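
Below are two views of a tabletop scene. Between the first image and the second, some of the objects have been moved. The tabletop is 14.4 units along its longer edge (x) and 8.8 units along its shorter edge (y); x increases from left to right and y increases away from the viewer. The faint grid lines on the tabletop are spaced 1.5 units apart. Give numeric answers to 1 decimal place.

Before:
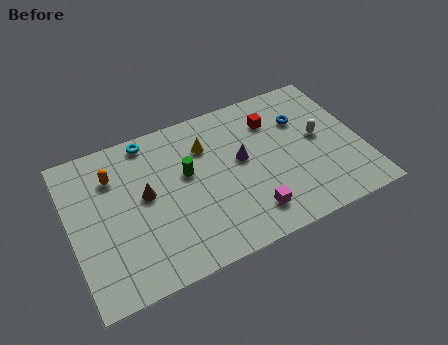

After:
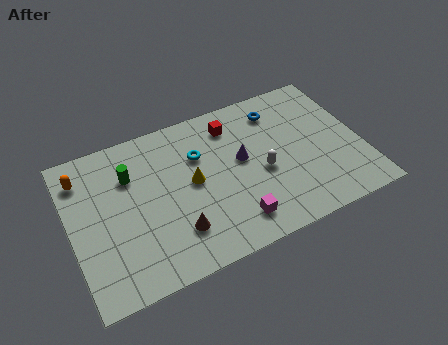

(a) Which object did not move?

the purple cone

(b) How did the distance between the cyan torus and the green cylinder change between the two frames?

+0.3

They were about 3.1 units apart before and 3.4 after — 0.3 units further apart.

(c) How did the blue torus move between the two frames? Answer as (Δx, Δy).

(-1.1, 1.0)

The blue torus was at about (11.7, 6.1) and moved to about (10.6, 7.1).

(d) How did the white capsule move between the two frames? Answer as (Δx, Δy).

(-3.0, -0.9)

The white capsule started near (12.4, 4.7) and ended near (9.4, 3.8).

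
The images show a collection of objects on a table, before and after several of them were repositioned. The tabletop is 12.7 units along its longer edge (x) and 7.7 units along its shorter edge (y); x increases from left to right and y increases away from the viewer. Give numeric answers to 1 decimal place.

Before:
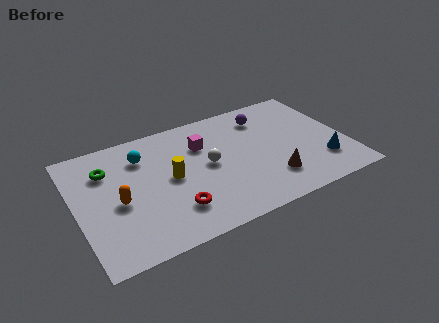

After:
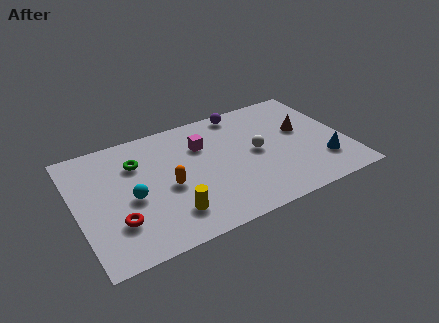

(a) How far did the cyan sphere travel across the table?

2.5

The cyan sphere moved from about (3.3, 5.8) to (2.5, 3.4), a distance of √(0.8² + 2.4²) ≈ 2.5.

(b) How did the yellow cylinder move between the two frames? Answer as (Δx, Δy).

(-0.3, -2.2)

The yellow cylinder started near (4.4, 3.9) and ended near (4.1, 1.7).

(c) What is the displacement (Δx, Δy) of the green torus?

(1.4, -0.1)

From the two frames, the green torus sits at roughly (1.6, 5.6) before and (3.0, 5.5) after.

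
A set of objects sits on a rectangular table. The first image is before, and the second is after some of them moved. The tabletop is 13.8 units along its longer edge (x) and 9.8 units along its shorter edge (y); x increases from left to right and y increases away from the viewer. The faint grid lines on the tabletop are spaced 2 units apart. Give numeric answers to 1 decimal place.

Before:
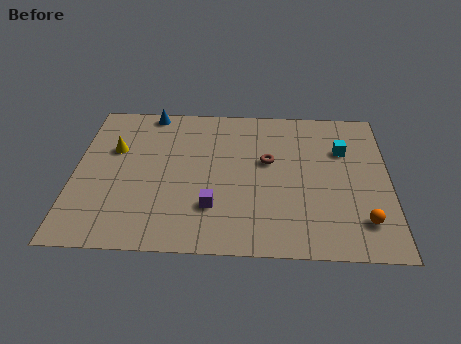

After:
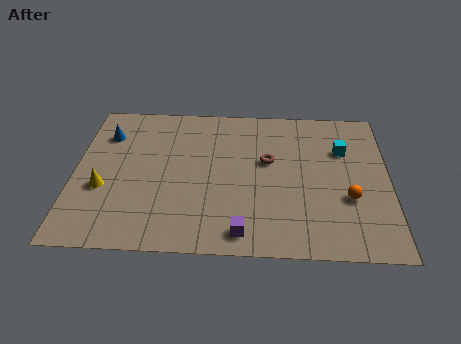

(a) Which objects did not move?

the brown torus and the cyan cube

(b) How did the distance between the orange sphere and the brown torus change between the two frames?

-1.3

The distance was about 5.5 in the first image and 4.2 in the second, so they moved 1.3 units closer together.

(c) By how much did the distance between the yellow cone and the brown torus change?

+0.7

The distance was about 6.8 in the first image and 7.5 in the second, so they moved 0.7 units further apart.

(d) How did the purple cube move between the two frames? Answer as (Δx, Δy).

(1.3, -1.5)

The purple cube was at about (6.1, 2.7) and moved to about (7.4, 1.2).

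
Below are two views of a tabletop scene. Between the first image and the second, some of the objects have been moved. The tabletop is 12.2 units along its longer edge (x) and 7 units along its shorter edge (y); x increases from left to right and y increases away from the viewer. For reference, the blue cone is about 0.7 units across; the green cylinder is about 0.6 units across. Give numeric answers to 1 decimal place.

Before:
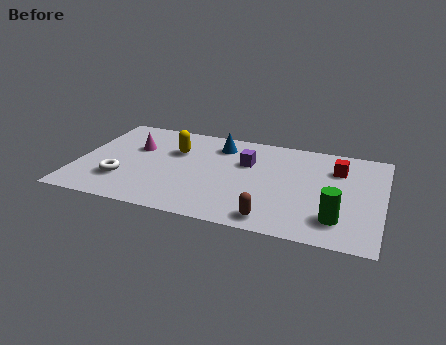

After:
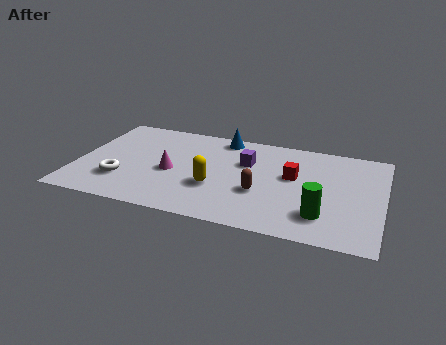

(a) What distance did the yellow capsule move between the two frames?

2.8

The yellow capsule was near (3.8, 4.7) before and (5.6, 2.5) after, so it travelled √(1.8² + 2.2²) ≈ 2.8 units.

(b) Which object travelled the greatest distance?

the yellow capsule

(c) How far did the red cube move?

2.0

The red cube was near (10.3, 5.1) before and (8.6, 4.1) after, so it travelled √(1.7² + 1.0²) ≈ 2.0 units.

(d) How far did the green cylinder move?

0.6

The green cylinder moved from about (10.5, 1.6) to (9.9, 1.7), a distance of √(0.6² + 0.1²) ≈ 0.6.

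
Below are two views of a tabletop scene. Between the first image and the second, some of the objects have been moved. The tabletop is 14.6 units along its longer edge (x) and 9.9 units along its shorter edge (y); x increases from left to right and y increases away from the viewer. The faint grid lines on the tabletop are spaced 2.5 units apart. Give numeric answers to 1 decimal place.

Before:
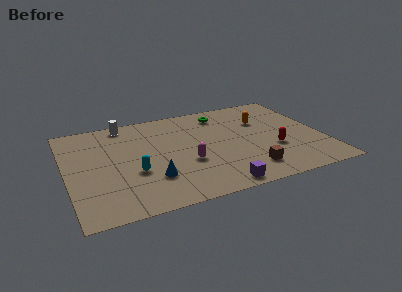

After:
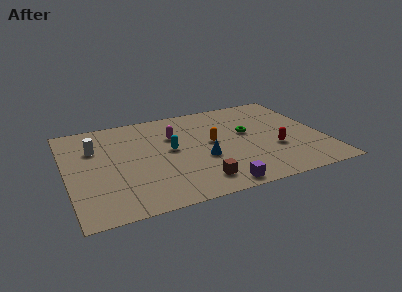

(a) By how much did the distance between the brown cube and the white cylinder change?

-2.1

The distance was about 9.5 in the first image and 7.4 in the second, so they moved 2.1 units closer together.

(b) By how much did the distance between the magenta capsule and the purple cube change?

+3.0

They were about 3.1 units apart before and 6.1 after — 3.0 units further apart.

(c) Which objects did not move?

the purple cube and the red capsule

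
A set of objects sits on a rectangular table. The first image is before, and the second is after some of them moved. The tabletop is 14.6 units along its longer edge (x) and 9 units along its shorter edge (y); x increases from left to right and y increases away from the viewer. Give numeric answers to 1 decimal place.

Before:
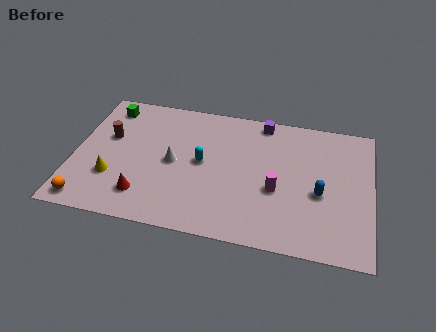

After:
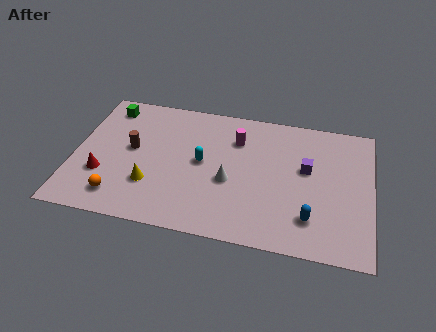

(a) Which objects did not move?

the green cube and the cyan capsule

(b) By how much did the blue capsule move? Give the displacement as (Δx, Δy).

(-0.4, -1.7)

The blue capsule started near (12.1, 3.8) and ended near (11.7, 2.1).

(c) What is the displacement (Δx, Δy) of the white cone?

(2.8, -0.7)

From the two frames, the white cone sits at roughly (4.9, 4.4) before and (7.7, 3.7) after.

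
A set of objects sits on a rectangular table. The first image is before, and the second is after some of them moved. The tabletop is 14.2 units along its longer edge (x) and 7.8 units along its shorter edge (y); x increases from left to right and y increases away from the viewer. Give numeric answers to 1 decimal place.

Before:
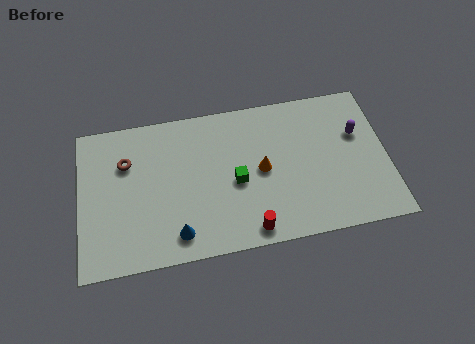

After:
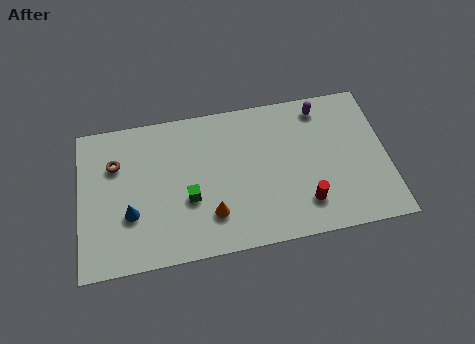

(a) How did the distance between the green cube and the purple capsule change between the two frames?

+1.4

The distance was about 5.9 in the first image and 7.3 in the second, so they moved 1.4 units further apart.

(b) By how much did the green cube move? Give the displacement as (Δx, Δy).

(-2.2, -0.5)

The green cube was at about (7.2, 3.5) and moved to about (5.0, 3.0).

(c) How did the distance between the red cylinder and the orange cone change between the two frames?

+1.2

They were about 3.1 units apart before and 4.3 after — 1.2 units further apart.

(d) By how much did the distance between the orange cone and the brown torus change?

-0.9

The distance was about 6.4 in the first image and 5.5 in the second, so they moved 0.9 units closer together.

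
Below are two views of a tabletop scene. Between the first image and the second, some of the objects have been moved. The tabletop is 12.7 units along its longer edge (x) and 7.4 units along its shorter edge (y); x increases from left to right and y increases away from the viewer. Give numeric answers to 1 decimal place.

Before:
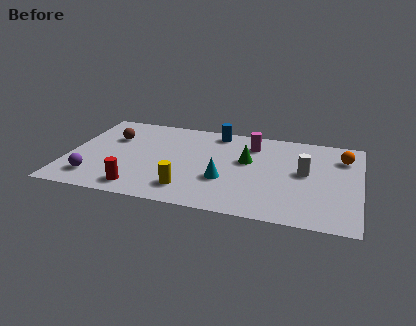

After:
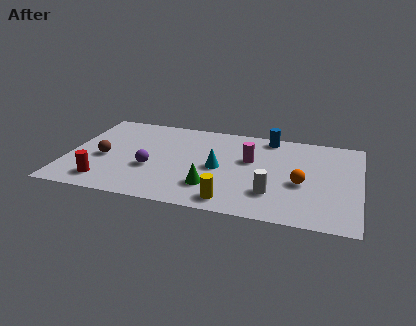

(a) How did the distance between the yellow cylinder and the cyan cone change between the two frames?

+0.7

The distance was about 1.9 in the first image and 2.6 in the second, so they moved 0.7 units further apart.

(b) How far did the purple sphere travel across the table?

2.7

The purple sphere was near (1.3, 1.5) before and (3.7, 2.8) after, so it travelled √(2.4² + 1.3²) ≈ 2.7 units.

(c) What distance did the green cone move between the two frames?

2.9

From (7.8, 4.4) to (6.4, 1.9), the green cone covered √(1.4² + 2.5²) ≈ 2.9 units.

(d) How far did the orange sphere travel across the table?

3.0

The orange sphere moved from about (11.9, 5.6) to (10.2, 3.1), a distance of √(1.7² + 2.5²) ≈ 3.0.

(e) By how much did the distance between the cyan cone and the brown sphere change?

-0.6

The distance was about 5.6 in the first image and 5.0 in the second, so they moved 0.6 units closer together.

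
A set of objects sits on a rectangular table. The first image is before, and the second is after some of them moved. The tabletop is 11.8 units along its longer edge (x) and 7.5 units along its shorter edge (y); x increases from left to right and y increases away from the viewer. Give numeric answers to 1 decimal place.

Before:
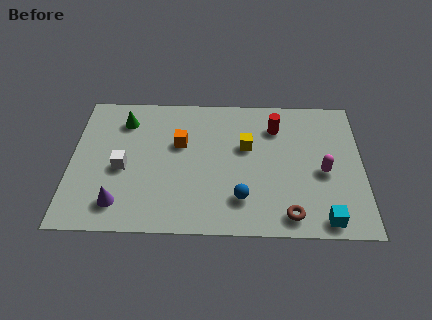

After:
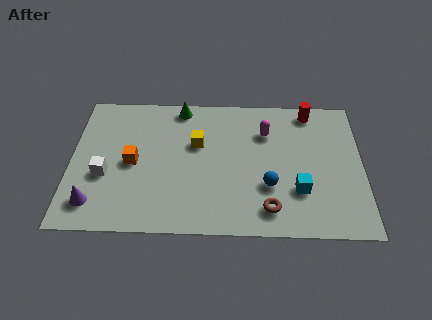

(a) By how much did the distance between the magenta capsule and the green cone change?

-4.8

Before: roughly 8.5 units apart; after: 3.7. That's 4.8 units closer together.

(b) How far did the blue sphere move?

1.3

From (6.9, 1.8) to (8.0, 2.5), the blue sphere covered √(1.1² + 0.7²) ≈ 1.3 units.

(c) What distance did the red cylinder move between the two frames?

1.7

From (8.3, 5.7) to (9.7, 6.6), the red cylinder covered √(1.4² + 0.9²) ≈ 1.7 units.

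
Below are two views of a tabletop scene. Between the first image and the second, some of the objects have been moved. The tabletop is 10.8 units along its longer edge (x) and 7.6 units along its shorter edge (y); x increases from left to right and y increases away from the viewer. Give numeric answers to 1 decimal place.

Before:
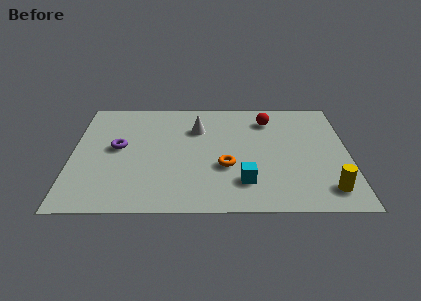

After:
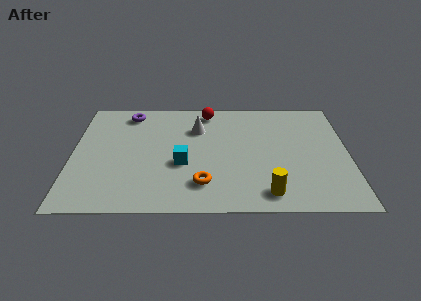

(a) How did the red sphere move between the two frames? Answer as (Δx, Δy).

(-2.4, 0.6)

From the two frames, the red sphere sits at roughly (7.7, 6.0) before and (5.3, 6.6) after.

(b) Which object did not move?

the white cone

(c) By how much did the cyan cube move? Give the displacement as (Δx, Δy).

(-2.4, 1.2)

The cyan cube was at about (6.7, 1.8) and moved to about (4.3, 3.0).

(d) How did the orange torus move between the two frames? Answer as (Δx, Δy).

(-0.9, -1.1)

The orange torus was at about (6.0, 2.8) and moved to about (5.1, 1.7).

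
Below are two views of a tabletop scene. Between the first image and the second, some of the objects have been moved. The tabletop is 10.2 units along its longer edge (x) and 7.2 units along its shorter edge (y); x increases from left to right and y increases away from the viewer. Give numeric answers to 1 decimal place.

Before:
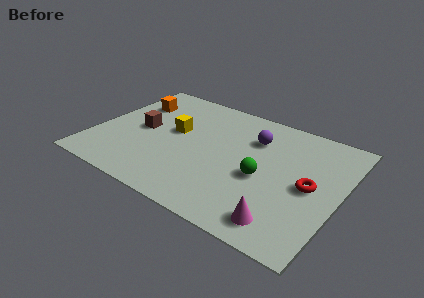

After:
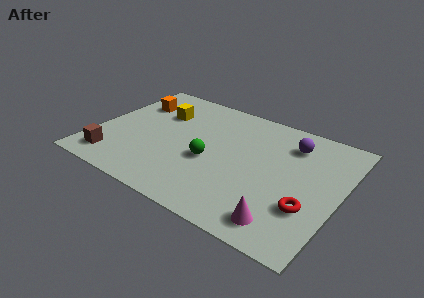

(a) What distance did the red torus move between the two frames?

1.2

From (9.0, 3.5) to (9.1, 2.3), the red torus covered √(0.1² + 1.2²) ≈ 1.2 units.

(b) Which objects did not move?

the orange cube and the magenta cone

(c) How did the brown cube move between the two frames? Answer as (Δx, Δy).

(-0.8, -2.4)

The brown cube was at about (1.9, 3.6) and moved to about (1.1, 1.2).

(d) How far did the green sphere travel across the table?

2.2

The green sphere was near (7.1, 3.1) before and (4.9, 3.0) after, so it travelled √(2.2² + 0.1²) ≈ 2.2 units.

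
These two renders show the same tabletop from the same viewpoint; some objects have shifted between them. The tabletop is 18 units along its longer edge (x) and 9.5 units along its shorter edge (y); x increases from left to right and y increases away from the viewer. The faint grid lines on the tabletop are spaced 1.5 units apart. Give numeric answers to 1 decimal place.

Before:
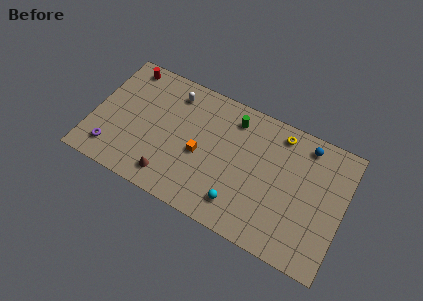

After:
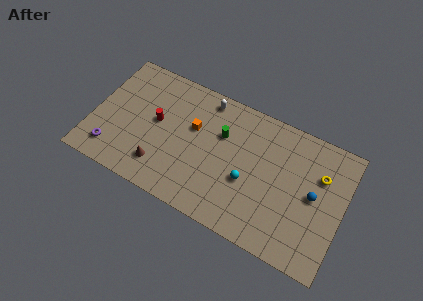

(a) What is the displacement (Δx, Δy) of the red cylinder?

(2.7, -3.2)

From the two frames, the red cylinder sits at roughly (1.8, 8.4) before and (4.5, 5.2) after.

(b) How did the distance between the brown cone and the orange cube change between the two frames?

+1.0

They were about 3.2 units apart before and 4.2 after — 1.0 units further apart.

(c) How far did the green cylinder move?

1.7

The green cylinder was near (9.8, 7.8) before and (9.1, 6.3) after, so it travelled √(0.7² + 1.5²) ≈ 1.7 units.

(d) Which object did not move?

the purple torus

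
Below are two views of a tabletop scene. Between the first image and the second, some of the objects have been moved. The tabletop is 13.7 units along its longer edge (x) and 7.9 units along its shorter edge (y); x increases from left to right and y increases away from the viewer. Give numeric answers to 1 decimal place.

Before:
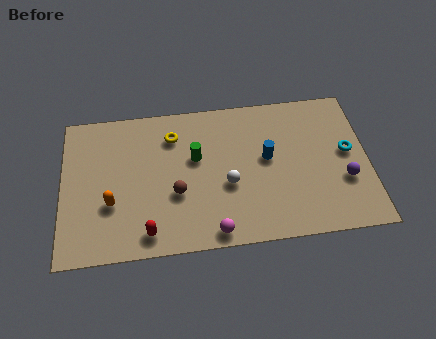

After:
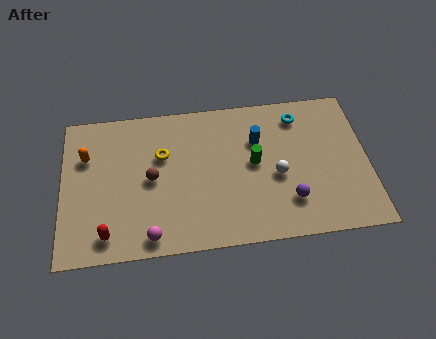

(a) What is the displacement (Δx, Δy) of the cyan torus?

(-2.1, 2.2)

The cyan torus was at about (12.8, 4.3) and moved to about (10.7, 6.5).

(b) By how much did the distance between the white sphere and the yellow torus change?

+1.6

Before: roughly 3.8 units apart; after: 5.4. That's 1.6 units further apart.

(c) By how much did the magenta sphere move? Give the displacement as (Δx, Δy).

(-2.8, 0.1)

The magenta sphere was at about (6.7, 0.8) and moved to about (3.9, 0.9).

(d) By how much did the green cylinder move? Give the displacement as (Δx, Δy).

(2.6, -0.6)

The green cylinder started near (6.0, 4.8) and ended near (8.6, 4.2).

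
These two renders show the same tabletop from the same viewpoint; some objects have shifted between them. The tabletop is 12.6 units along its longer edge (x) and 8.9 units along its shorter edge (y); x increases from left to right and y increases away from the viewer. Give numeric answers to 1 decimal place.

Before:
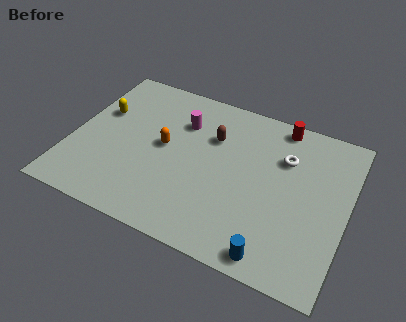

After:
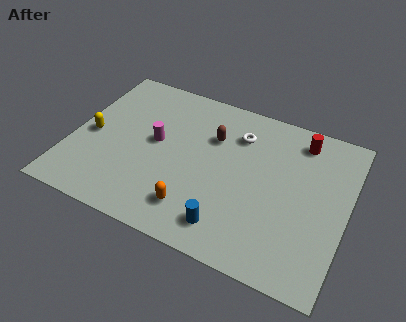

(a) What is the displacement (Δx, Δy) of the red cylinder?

(1.0, -0.5)

The red cylinder was at about (9.2, 8.0) and moved to about (10.2, 7.5).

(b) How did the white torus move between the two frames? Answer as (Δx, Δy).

(-2.2, 0.5)

The white torus was at about (9.6, 6.2) and moved to about (7.4, 6.7).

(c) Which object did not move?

the brown capsule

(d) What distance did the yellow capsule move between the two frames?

1.5

The yellow capsule moved from about (1.1, 5.6) to (0.9, 4.1), a distance of √(0.2² + 1.5²) ≈ 1.5.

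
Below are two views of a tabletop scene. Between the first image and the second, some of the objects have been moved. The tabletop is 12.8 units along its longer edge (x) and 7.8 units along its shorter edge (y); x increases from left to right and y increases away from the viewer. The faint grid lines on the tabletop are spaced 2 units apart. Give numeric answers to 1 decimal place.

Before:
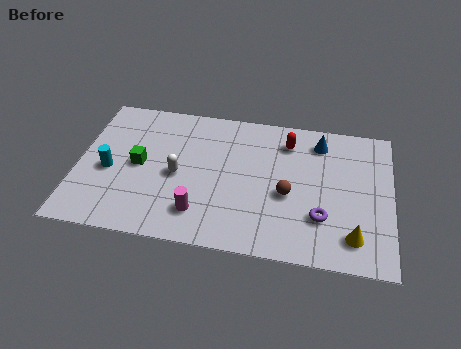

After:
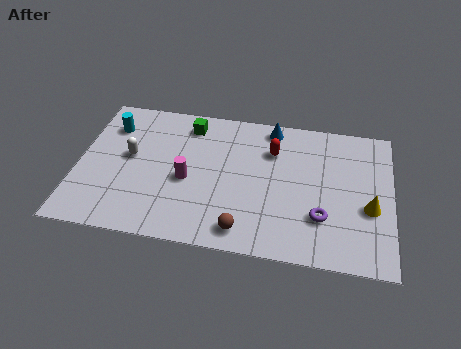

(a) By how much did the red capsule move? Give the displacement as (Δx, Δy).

(-0.6, -0.6)

The red capsule was at about (8.5, 6.2) and moved to about (7.9, 5.6).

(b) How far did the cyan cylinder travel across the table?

2.5

The cyan cylinder moved from about (1.3, 3.4) to (1.2, 5.9), a distance of √(0.1² + 2.5²) ≈ 2.5.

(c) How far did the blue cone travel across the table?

2.1

The blue cone was near (9.8, 6.4) before and (7.8, 6.9) after, so it travelled √(2.0² + 0.5²) ≈ 2.1 units.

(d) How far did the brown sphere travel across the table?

2.8

The brown sphere was near (8.6, 3.3) before and (6.9, 1.1) after, so it travelled √(1.7² + 2.2²) ≈ 2.8 units.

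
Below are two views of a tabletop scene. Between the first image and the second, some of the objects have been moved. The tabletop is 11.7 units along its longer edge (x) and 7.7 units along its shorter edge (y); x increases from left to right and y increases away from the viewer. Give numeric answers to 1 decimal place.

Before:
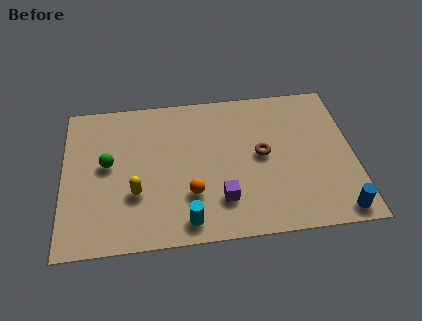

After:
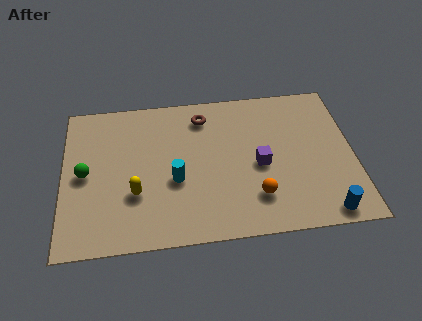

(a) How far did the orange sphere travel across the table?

2.6

The orange sphere was near (5.1, 2.3) before and (7.7, 1.9) after, so it travelled √(2.6² + 0.4²) ≈ 2.6 units.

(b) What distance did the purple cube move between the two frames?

2.3

The purple cube was near (6.3, 1.9) before and (7.9, 3.5) after, so it travelled √(1.6² + 1.6²) ≈ 2.3 units.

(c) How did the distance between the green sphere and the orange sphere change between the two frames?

+3.3

The distance was about 3.8 in the first image and 7.1 in the second, so they moved 3.3 units further apart.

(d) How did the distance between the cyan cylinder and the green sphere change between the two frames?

-0.8

The distance was about 4.5 in the first image and 3.7 in the second, so they moved 0.8 units closer together.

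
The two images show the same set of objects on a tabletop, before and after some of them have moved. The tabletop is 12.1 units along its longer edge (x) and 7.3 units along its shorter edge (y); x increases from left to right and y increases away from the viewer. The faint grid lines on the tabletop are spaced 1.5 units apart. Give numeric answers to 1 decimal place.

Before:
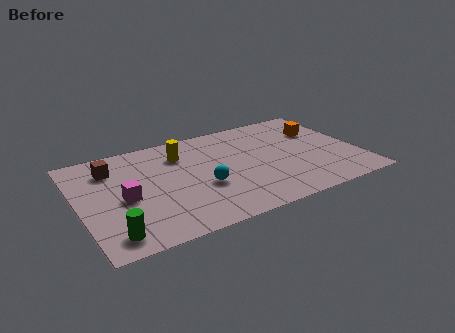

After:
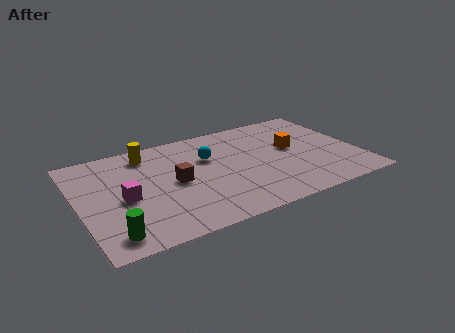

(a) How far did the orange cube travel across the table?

1.7

The orange cube was near (10.7, 5.0) before and (9.3, 4.1) after, so it travelled √(1.4² + 0.9²) ≈ 1.7 units.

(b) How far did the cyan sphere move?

2.1

From (5.2, 2.8) to (5.7, 4.8), the cyan sphere covered √(0.5² + 2.0²) ≈ 2.1 units.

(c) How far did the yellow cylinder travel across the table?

1.5

The yellow cylinder moved from about (4.6, 5.5) to (3.2, 6.1), a distance of √(1.4² + 0.6²) ≈ 1.5.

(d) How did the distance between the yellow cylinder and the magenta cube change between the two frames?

-0.4

The distance was about 3.5 in the first image and 3.1 in the second, so they moved 0.4 units closer together.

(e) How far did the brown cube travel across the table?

3.2

The brown cube was near (1.6, 5.6) before and (4.1, 3.6) after, so it travelled √(2.5² + 2.0²) ≈ 3.2 units.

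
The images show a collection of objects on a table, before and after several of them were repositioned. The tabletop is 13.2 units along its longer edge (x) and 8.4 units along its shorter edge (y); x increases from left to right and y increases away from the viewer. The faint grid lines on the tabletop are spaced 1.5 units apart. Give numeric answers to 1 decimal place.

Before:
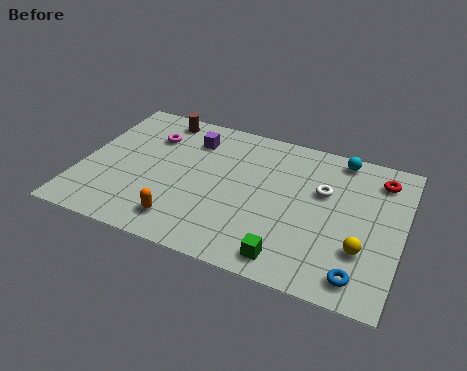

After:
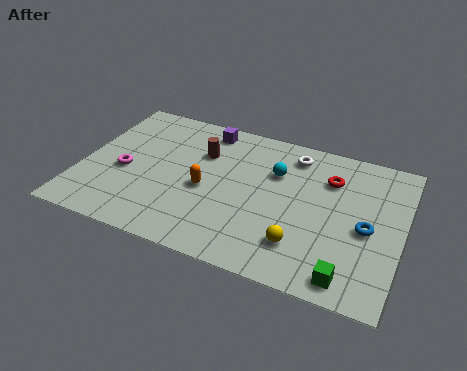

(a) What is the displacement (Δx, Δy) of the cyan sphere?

(-2.5, -1.8)

The cyan sphere started near (10.4, 7.5) and ended near (7.9, 5.7).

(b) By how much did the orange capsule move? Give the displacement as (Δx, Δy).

(0.7, 2.2)

The orange capsule started near (4.5, 1.5) and ended near (5.2, 3.7).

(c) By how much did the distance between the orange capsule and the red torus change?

-3.8

Before: roughly 9.3 units apart; after: 5.5. That's 3.8 units closer together.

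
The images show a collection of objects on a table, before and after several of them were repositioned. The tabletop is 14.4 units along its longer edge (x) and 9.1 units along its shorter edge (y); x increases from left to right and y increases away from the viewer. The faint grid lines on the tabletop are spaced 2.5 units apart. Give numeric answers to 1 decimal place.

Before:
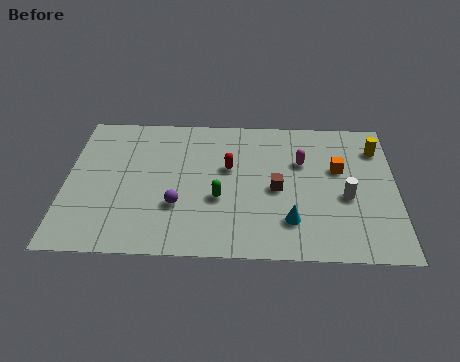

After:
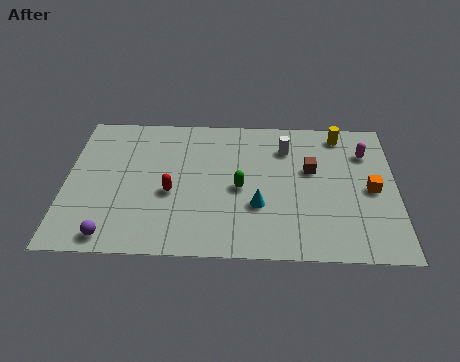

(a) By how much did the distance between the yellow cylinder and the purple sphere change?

+2.5

Before: roughly 9.6 units apart; after: 12.1. That's 2.5 units further apart.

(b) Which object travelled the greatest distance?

the white cylinder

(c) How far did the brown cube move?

2.0

The brown cube was near (9.2, 4.2) before and (10.7, 5.5) after, so it travelled √(1.5² + 1.3²) ≈ 2.0 units.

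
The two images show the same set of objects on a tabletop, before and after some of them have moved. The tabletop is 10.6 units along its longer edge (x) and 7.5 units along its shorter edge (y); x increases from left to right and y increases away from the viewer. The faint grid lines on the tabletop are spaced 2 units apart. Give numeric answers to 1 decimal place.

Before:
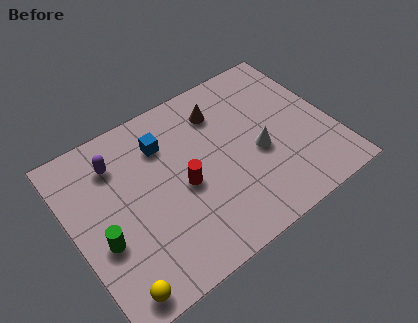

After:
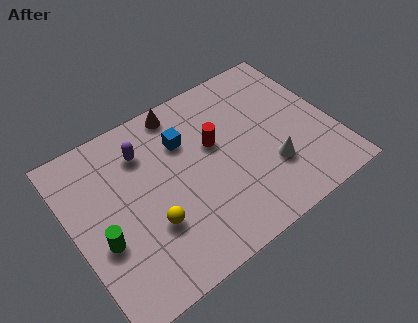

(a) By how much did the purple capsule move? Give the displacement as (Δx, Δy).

(1.1, -0.1)

From the two frames, the purple capsule sits at roughly (2.1, 5.8) before and (3.2, 5.7) after.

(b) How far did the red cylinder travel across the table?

1.9

The red cylinder moved from about (4.4, 3.4) to (5.9, 4.5), a distance of √(1.5² + 1.1²) ≈ 1.9.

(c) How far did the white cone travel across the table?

0.9

The white cone moved from about (7.5, 3.2) to (7.8, 2.3), a distance of √(0.3² + 0.9²) ≈ 0.9.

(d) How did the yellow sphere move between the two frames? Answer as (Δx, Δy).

(1.8, 1.7)

The yellow sphere started near (1.1, 0.8) and ended near (2.9, 2.5).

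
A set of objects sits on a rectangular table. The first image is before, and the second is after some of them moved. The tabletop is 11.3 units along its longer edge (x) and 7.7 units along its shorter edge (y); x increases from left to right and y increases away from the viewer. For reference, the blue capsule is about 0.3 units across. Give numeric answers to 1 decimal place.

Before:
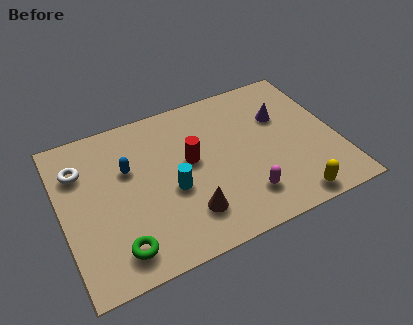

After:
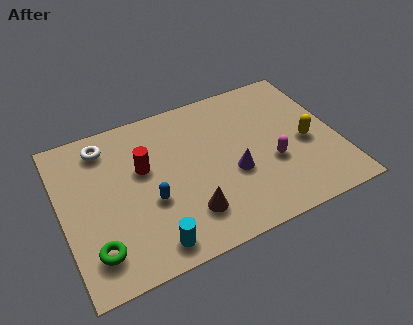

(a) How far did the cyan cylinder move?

2.5

The cyan cylinder was near (4.4, 3.2) before and (3.3, 1.0) after, so it travelled √(1.1² + 2.2²) ≈ 2.5 units.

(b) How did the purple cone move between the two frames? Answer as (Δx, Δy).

(-2.3, -2.1)

From the two frames, the purple cone sits at roughly (9.2, 5.1) before and (6.9, 3.0) after.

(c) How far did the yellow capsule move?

2.8

From (9.0, 0.8) to (10.0, 3.4), the yellow capsule covered √(1.0² + 2.6²) ≈ 2.8 units.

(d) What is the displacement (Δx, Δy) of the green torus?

(-0.9, 0.3)

The green torus started near (2.0, 1.3) and ended near (1.1, 1.6).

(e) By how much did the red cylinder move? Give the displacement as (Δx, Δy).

(-1.9, 0.4)

From the two frames, the red cylinder sits at roughly (5.3, 4.3) before and (3.4, 4.7) after.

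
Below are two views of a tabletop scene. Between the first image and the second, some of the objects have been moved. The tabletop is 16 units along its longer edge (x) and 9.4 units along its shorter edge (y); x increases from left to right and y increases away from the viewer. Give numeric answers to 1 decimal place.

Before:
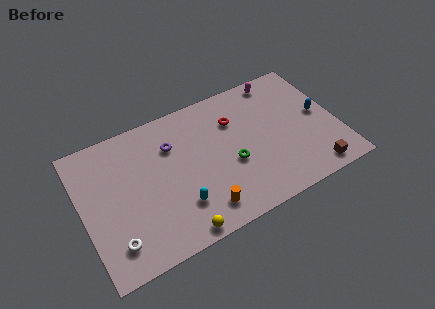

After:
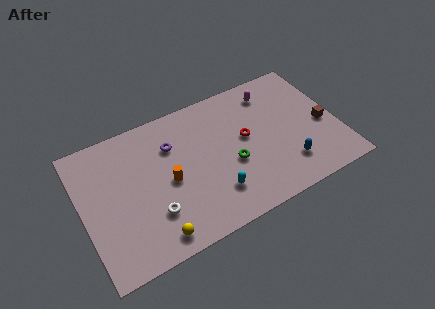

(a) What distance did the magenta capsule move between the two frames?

0.9

The magenta capsule moved from about (12.9, 8.4) to (12.3, 7.7), a distance of √(0.6² + 0.7²) ≈ 0.9.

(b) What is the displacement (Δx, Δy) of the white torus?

(2.5, 0.8)

From the two frames, the white torus sits at roughly (1.6, 1.9) before and (4.1, 2.7) after.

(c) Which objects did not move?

the green torus and the purple torus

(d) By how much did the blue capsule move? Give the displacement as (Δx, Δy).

(-2.5, -2.7)

From the two frames, the blue capsule sits at roughly (15.0, 4.9) before and (12.5, 2.2) after.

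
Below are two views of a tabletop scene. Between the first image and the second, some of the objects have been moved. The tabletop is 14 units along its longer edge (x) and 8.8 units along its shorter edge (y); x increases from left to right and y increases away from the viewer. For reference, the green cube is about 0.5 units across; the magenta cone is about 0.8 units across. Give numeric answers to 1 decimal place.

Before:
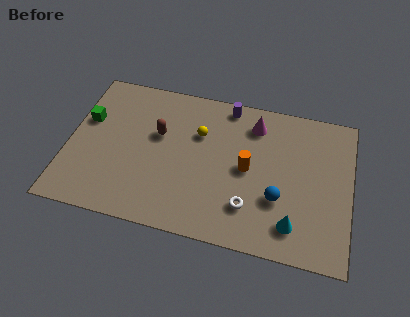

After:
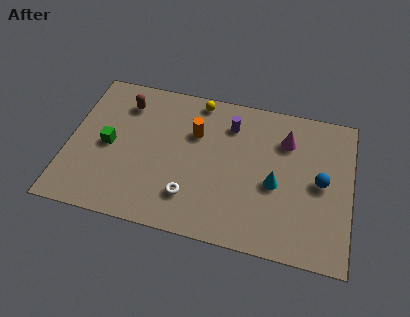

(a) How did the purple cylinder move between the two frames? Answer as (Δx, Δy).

(0.2, -1.1)

The purple cylinder started near (7.7, 7.9) and ended near (7.9, 6.8).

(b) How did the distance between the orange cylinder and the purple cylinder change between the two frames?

-1.8

Before: roughly 3.7 units apart; after: 1.9. That's 1.8 units closer together.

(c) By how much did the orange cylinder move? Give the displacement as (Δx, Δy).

(-2.7, 1.5)

From the two frames, the orange cylinder sits at roughly (8.9, 4.4) before and (6.2, 5.9) after.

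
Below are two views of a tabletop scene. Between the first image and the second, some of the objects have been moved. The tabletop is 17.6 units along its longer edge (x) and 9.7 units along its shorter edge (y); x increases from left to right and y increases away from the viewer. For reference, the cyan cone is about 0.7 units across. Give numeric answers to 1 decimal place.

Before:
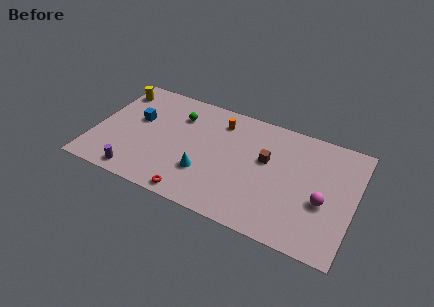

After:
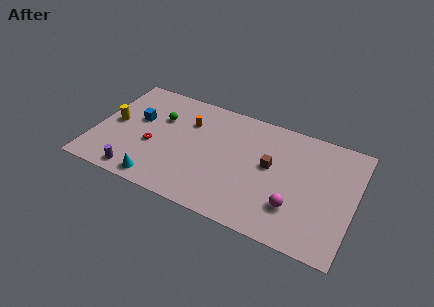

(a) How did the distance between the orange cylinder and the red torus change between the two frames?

-3.3

They were about 7.0 units apart before and 3.7 after — 3.3 units closer together.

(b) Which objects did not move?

the purple cylinder and the blue cube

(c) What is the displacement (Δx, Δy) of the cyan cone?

(-2.9, -1.9)

The cyan cone started near (7.7, 3.0) and ended near (4.8, 1.1).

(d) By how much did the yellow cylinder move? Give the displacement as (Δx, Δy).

(0.3, -3.0)

The yellow cylinder was at about (0.9, 7.9) and moved to about (1.2, 4.9).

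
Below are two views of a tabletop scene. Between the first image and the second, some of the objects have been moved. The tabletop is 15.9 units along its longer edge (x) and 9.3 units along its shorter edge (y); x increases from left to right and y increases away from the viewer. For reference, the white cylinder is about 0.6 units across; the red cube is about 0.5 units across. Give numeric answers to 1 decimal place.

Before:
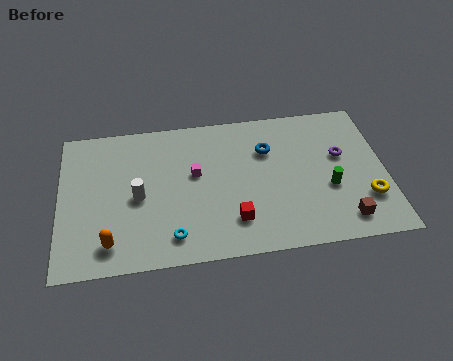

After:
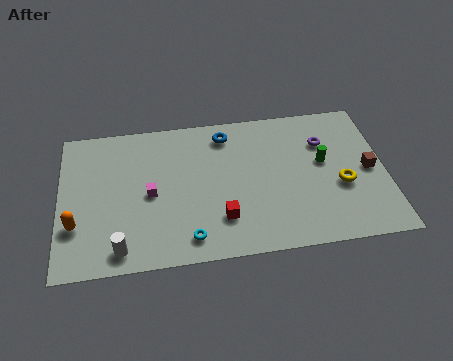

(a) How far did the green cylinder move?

1.7

The green cylinder moved from about (13.1, 3.6) to (12.9, 5.3), a distance of √(0.2² + 1.7²) ≈ 1.7.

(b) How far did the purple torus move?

1.3

The purple torus was near (13.8, 5.6) before and (13.0, 6.6) after, so it travelled √(0.8² + 1.0²) ≈ 1.3 units.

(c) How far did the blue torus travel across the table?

2.4

The blue torus was near (10.2, 6.5) before and (8.2, 7.8) after, so it travelled √(2.0² + 1.3²) ≈ 2.4 units.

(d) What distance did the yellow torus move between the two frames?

1.6

The yellow torus moved from about (14.9, 2.7) to (13.7, 3.7), a distance of √(1.2² + 1.0²) ≈ 1.6.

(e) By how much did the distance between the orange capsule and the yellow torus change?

+0.4

Before: roughly 12.5 units apart; after: 12.9. That's 0.4 units further apart.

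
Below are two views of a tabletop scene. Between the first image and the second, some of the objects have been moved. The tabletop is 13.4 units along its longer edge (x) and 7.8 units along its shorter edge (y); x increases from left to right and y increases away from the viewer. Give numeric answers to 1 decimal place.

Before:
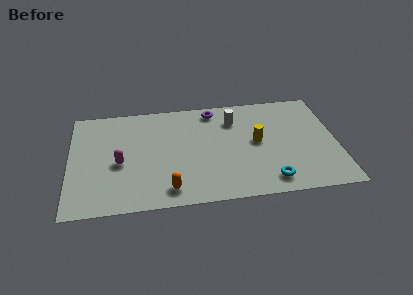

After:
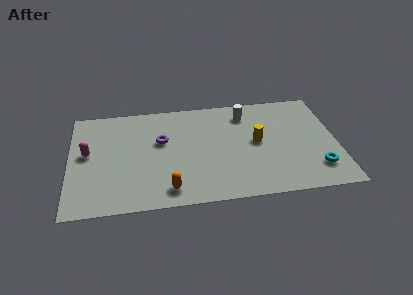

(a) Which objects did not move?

the yellow cylinder and the orange capsule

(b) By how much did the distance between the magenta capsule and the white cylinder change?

+1.9

The distance was about 6.3 in the first image and 8.2 in the second, so they moved 1.9 units further apart.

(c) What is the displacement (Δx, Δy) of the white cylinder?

(0.6, 0.4)

The white cylinder was at about (8.3, 5.9) and moved to about (8.9, 6.3).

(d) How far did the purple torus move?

3.4

From (7.3, 6.8) to (4.6, 4.8), the purple torus covered √(2.7² + 2.0²) ≈ 3.4 units.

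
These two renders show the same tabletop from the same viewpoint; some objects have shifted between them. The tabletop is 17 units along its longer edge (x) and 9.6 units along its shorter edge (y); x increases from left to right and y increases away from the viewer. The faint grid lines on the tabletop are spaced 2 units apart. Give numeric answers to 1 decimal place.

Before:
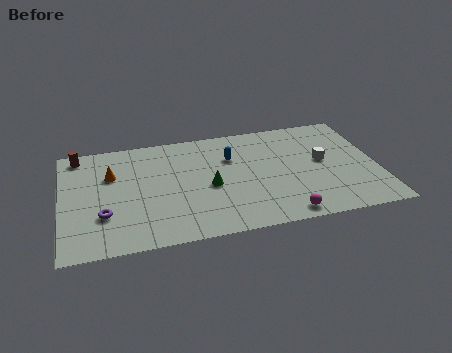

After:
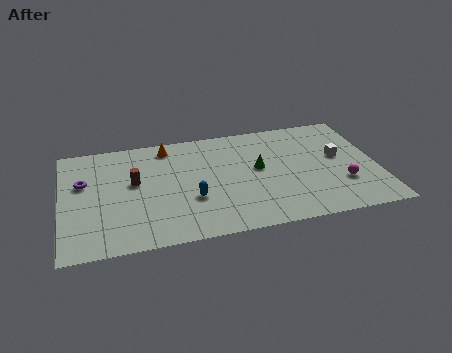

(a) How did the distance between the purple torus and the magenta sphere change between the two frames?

+4.4

The distance was about 9.7 in the first image and 14.1 in the second, so they moved 4.4 units further apart.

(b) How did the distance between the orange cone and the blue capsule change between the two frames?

-1.5

They were about 6.5 units apart before and 5.0 after — 1.5 units closer together.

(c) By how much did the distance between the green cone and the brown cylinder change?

-1.4

Before: roughly 8.1 units apart; after: 6.7. That's 1.4 units closer together.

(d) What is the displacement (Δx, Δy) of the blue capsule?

(-2.3, -3.2)

The blue capsule started near (9.2, 6.6) and ended near (6.9, 3.4).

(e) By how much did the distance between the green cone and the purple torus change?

+3.6

Before: roughly 5.8 units apart; after: 9.4. That's 3.6 units further apart.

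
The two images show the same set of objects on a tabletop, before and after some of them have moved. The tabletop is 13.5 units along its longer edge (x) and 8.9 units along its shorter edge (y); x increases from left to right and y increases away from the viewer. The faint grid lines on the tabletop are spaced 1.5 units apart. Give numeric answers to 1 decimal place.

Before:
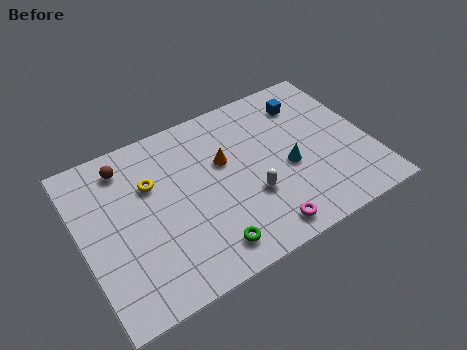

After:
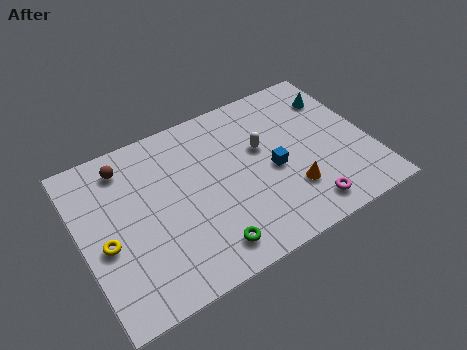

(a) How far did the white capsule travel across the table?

2.5

From (7.7, 3.1) to (8.6, 5.4), the white capsule covered √(0.9² + 2.3²) ≈ 2.5 units.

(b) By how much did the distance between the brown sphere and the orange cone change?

+3.8

They were about 4.8 units apart before and 8.6 after — 3.8 units further apart.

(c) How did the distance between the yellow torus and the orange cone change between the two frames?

+5.2

The distance was about 3.4 in the first image and 8.6 in the second, so they moved 5.2 units further apart.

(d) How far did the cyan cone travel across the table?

4.0

The cyan cone moved from about (9.6, 3.8) to (12.4, 6.7), a distance of √(2.8² + 2.9²) ≈ 4.0.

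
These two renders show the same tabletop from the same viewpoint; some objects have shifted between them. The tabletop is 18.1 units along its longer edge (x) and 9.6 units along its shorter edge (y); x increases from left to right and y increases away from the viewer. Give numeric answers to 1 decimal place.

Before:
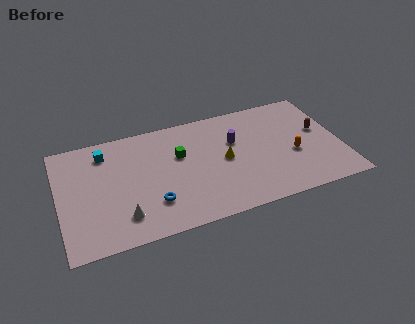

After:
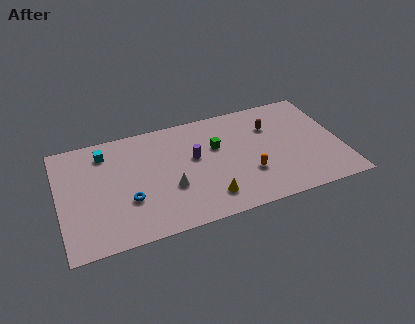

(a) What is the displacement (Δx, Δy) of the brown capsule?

(-3.1, 1.3)

The brown capsule was at about (16.9, 5.5) and moved to about (13.8, 6.8).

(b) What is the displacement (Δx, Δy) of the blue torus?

(-1.5, 0.7)

From the two frames, the blue torus sits at roughly (5.8, 2.6) before and (4.3, 3.3) after.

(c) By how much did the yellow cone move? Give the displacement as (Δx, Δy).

(-1.3, -2.9)

The yellow cone was at about (10.6, 4.8) and moved to about (9.3, 1.9).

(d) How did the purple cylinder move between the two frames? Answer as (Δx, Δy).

(-2.7, -0.6)

From the two frames, the purple cylinder sits at roughly (11.4, 6.2) before and (8.7, 5.6) after.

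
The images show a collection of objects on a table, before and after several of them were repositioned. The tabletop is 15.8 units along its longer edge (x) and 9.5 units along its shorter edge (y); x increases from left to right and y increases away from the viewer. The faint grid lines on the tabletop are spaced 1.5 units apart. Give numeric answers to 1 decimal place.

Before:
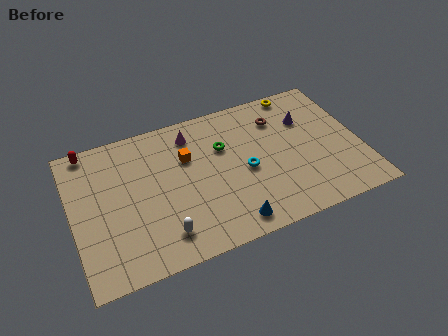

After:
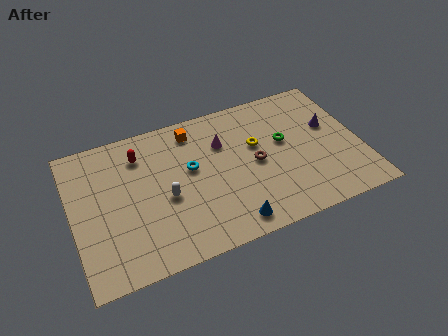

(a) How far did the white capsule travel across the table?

2.3

The white capsule moved from about (4.6, 1.8) to (5.0, 4.1), a distance of √(0.4² + 2.3²) ≈ 2.3.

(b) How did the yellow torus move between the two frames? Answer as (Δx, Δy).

(-2.7, -2.9)

The yellow torus started near (12.9, 8.7) and ended near (10.2, 5.8).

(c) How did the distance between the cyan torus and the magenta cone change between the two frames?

-2.2

Before: roughly 4.4 units apart; after: 2.2. That's 2.2 units closer together.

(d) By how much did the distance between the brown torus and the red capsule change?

-3.8

The distance was about 10.5 in the first image and 6.7 in the second, so they moved 3.8 units closer together.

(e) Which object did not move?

the blue cone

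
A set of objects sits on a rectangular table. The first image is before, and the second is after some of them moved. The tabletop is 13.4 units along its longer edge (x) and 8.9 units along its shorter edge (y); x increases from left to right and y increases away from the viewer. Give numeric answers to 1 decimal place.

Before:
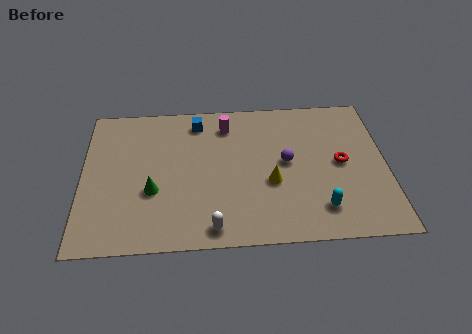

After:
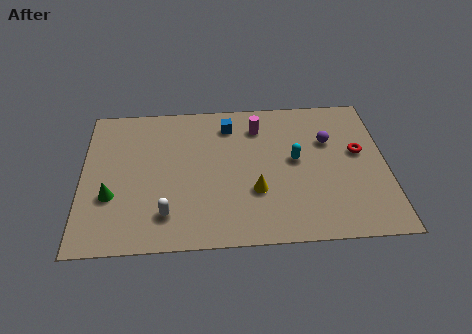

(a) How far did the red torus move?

1.0

The red torus was near (11.4, 4.5) before and (12.2, 5.1) after, so it travelled √(0.8² + 0.6²) ≈ 1.0 units.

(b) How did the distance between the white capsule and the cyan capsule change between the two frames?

+1.6

The distance was about 4.8 in the first image and 6.4 in the second, so they moved 1.6 units further apart.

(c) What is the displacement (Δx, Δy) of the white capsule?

(-2.0, 0.9)

The white capsule started near (5.7, 1.0) and ended near (3.7, 1.9).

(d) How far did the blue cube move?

1.4

The blue cube moved from about (5.1, 7.5) to (6.5, 7.2), a distance of √(1.4² + 0.3²) ≈ 1.4.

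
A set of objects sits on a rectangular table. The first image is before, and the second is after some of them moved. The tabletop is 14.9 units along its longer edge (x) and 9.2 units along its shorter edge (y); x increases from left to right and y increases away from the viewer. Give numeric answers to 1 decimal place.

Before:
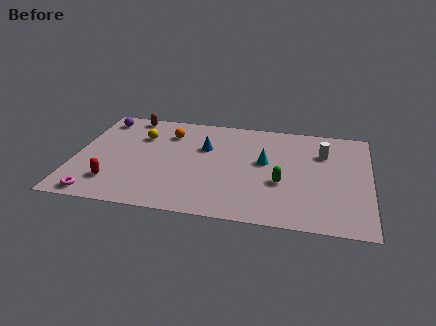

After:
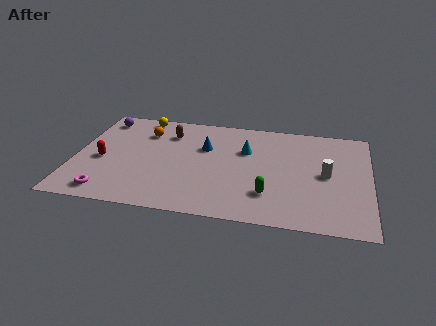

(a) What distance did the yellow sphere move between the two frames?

1.8

The yellow sphere was near (3.2, 6.5) before and (3.1, 8.3) after, so it travelled √(0.1² + 1.8²) ≈ 1.8 units.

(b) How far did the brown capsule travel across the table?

2.5

The brown capsule moved from about (2.5, 8.3) to (4.6, 7.0), a distance of √(2.1² + 1.3²) ≈ 2.5.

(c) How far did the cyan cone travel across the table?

1.3

The cyan cone was near (9.6, 5.2) before and (8.6, 6.1) after, so it travelled √(1.0² + 0.9²) ≈ 1.3 units.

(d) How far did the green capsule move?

1.3

The green capsule was near (10.5, 3.5) before and (9.9, 2.4) after, so it travelled √(0.6² + 1.1²) ≈ 1.3 units.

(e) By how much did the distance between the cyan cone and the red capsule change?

-0.6

Before: roughly 8.1 units apart; after: 7.5. That's 0.6 units closer together.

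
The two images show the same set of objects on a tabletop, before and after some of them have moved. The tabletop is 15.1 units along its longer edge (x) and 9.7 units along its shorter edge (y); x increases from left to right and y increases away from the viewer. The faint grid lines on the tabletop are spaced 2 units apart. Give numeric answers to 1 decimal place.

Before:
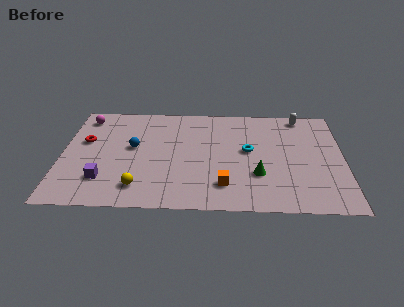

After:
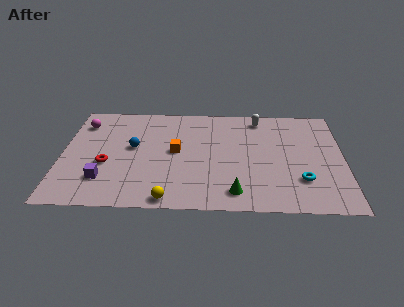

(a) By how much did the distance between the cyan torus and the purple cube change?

+2.3

The distance was about 8.2 in the first image and 10.5 in the second, so they moved 2.3 units further apart.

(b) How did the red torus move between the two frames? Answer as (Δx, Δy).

(1.2, -2.1)

From the two frames, the red torus sits at roughly (1.2, 5.9) before and (2.4, 3.8) after.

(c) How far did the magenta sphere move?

0.6

The magenta sphere was near (1.1, 8.2) before and (1.0, 7.6) after, so it travelled √(0.1² + 0.6²) ≈ 0.6 units.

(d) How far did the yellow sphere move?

1.9

The yellow sphere moved from about (4.2, 1.8) to (5.8, 0.8), a distance of √(1.6² + 1.0²) ≈ 1.9.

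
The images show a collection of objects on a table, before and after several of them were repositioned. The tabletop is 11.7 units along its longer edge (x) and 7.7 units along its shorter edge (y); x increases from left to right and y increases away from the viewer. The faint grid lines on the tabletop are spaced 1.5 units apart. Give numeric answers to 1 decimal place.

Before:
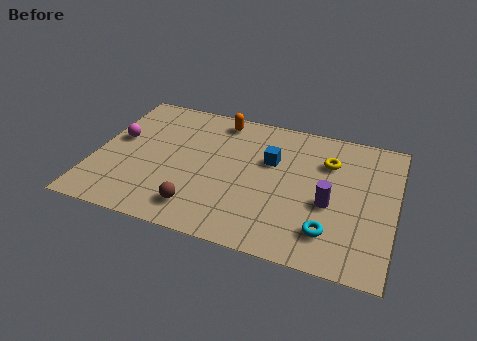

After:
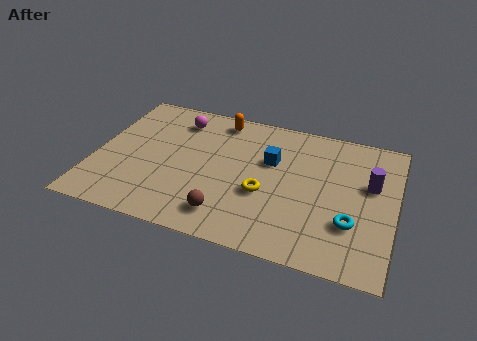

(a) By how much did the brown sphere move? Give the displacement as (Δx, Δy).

(1.1, 0.0)

From the two frames, the brown sphere sits at roughly (4.3, 1.4) before and (5.4, 1.4) after.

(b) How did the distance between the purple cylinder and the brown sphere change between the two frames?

+1.0

Before: roughly 5.2 units apart; after: 6.2. That's 1.0 units further apart.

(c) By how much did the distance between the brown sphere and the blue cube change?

-0.5

The distance was about 4.3 in the first image and 3.8 in the second, so they moved 0.5 units closer together.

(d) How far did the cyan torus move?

1.1

The cyan torus moved from about (9.3, 1.7) to (10.1, 2.4), a distance of √(0.8² + 0.7²) ≈ 1.1.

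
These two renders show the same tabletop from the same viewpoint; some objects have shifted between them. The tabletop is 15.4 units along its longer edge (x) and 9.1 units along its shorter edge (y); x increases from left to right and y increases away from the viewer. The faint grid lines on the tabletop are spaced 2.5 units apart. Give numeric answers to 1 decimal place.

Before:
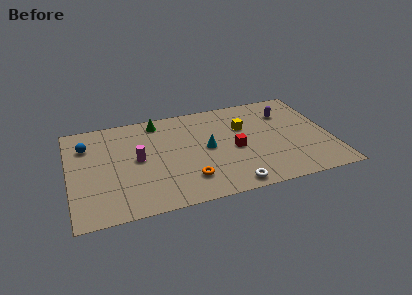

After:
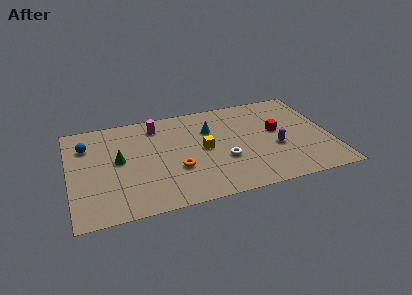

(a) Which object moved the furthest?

the green cone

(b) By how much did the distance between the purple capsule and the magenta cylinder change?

-1.4

They were about 9.2 units apart before and 7.8 after — 1.4 units closer together.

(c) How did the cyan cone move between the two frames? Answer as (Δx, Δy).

(0.3, 1.7)

From the two frames, the cyan cone sits at roughly (8.1, 4.6) before and (8.4, 6.3) after.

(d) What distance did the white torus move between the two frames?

2.4

The white torus was near (9.2, 0.9) before and (9.0, 3.3) after, so it travelled √(0.2² + 2.4²) ≈ 2.4 units.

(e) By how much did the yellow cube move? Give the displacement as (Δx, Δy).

(-2.5, -1.4)

The yellow cube was at about (10.4, 6.0) and moved to about (7.9, 4.6).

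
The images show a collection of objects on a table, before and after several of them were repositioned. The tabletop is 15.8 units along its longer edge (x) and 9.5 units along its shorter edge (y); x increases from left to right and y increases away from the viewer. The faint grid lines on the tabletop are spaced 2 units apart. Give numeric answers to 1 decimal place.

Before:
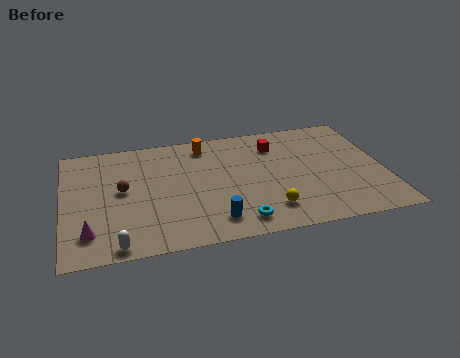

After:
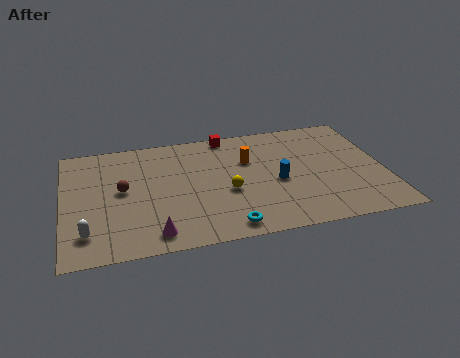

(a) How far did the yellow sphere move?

2.7

From (9.9, 2.0) to (8.0, 3.9), the yellow sphere covered √(1.9² + 1.9²) ≈ 2.7 units.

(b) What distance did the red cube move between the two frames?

2.7

From (10.6, 7.3) to (8.3, 8.7), the red cube covered √(2.3² + 1.4²) ≈ 2.7 units.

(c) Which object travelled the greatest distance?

the blue cylinder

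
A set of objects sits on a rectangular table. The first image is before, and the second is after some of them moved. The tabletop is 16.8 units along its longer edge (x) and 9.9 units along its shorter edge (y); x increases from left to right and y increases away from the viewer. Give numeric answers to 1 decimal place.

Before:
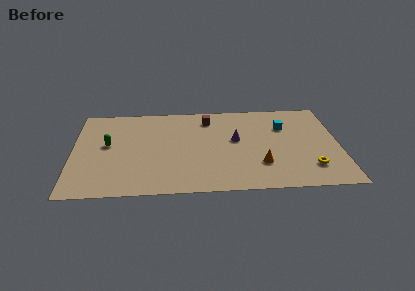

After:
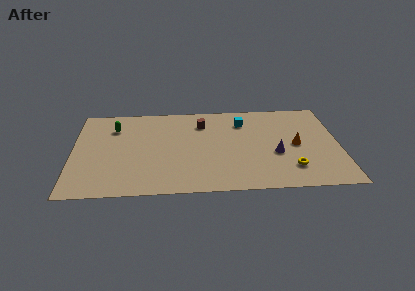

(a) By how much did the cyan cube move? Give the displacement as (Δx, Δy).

(-2.6, 0.7)

The cyan cube was at about (13.4, 6.9) and moved to about (10.8, 7.6).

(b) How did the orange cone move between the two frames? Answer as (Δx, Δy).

(2.3, 2.0)

The orange cone started near (11.8, 2.8) and ended near (14.1, 4.8).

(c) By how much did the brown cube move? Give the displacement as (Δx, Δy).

(-0.4, -0.5)

The brown cube was at about (8.6, 8.1) and moved to about (8.2, 7.6).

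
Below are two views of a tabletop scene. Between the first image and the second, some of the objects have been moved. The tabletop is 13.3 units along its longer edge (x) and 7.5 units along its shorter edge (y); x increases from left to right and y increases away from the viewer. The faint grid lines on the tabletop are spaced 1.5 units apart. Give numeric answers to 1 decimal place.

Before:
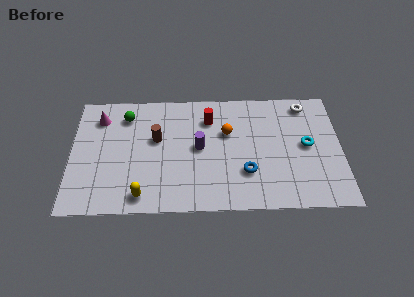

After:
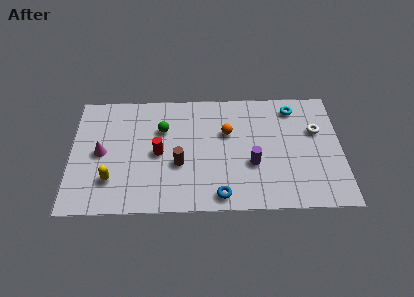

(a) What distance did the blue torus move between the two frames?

1.9

The blue torus was near (8.6, 2.3) before and (7.3, 0.9) after, so it travelled √(1.3² + 1.4²) ≈ 1.9 units.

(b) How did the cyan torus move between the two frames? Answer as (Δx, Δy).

(-0.6, 2.4)

The cyan torus was at about (11.6, 3.9) and moved to about (11.0, 6.3).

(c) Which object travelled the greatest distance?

the red cylinder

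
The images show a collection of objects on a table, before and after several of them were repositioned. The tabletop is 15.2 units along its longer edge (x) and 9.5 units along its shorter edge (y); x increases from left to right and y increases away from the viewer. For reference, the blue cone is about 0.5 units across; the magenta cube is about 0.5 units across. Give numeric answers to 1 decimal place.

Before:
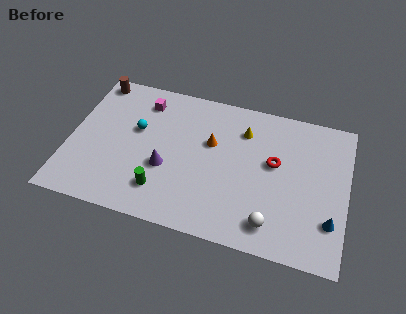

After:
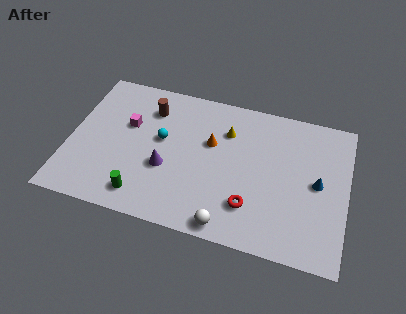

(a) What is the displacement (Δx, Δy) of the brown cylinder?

(3.2, -1.2)

The brown cylinder started near (1.0, 8.5) and ended near (4.2, 7.3).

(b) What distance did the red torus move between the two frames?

3.3

From (11.2, 5.5) to (10.1, 2.4), the red torus covered √(1.1² + 3.1²) ≈ 3.3 units.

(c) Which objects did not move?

the purple cone and the orange cone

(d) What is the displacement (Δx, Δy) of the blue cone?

(-0.8, 2.2)

The blue cone was at about (14.4, 2.6) and moved to about (13.6, 4.8).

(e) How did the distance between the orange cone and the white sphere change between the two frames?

-0.4

Before: roughly 5.6 units apart; after: 5.2. That's 0.4 units closer together.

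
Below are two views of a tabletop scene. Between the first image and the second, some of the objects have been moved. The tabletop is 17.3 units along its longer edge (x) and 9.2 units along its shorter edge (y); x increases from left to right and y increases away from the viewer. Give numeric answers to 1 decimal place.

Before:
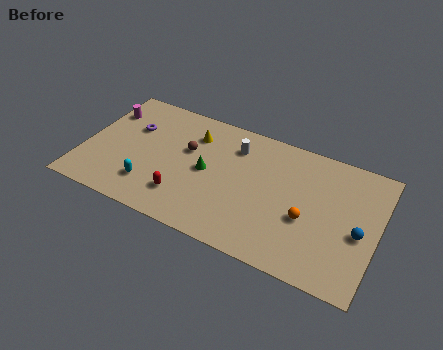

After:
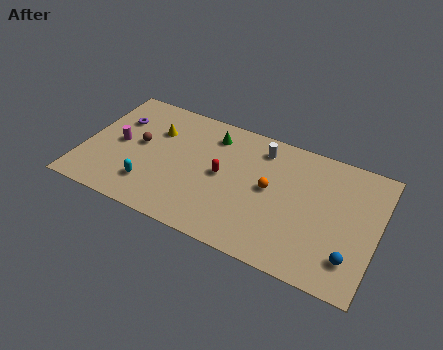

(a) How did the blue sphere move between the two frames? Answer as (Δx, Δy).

(-0.3, -1.9)

From the two frames, the blue sphere sits at roughly (16.3, 4.0) before and (16.0, 2.1) after.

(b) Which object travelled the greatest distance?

the red capsule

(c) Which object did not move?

the cyan capsule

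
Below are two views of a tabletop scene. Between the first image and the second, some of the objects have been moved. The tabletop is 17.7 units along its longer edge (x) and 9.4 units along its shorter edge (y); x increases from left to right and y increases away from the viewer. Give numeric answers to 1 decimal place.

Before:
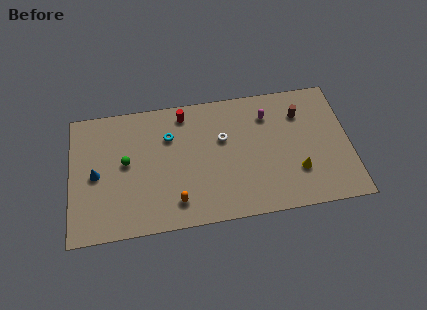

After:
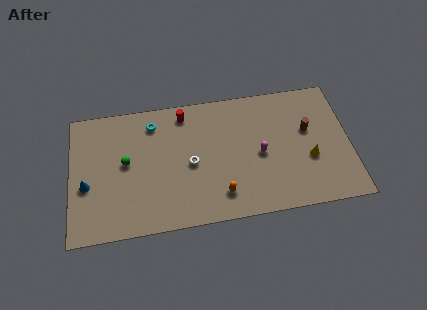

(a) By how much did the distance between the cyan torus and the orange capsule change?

+2.3

The distance was about 4.8 in the first image and 7.1 in the second, so they moved 2.3 units further apart.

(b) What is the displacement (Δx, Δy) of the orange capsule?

(2.8, 0.1)

The orange capsule was at about (6.6, 1.8) and moved to about (9.4, 1.9).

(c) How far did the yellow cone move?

1.1

The yellow cone moved from about (14.3, 2.8) to (15.1, 3.6), a distance of √(0.8² + 0.8²) ≈ 1.1.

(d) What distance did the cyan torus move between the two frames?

1.5

From (6.3, 6.6) to (5.3, 7.7), the cyan torus covered √(1.0² + 1.1²) ≈ 1.5 units.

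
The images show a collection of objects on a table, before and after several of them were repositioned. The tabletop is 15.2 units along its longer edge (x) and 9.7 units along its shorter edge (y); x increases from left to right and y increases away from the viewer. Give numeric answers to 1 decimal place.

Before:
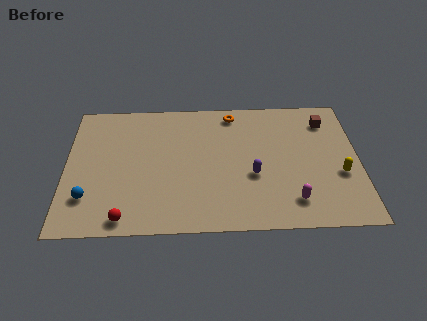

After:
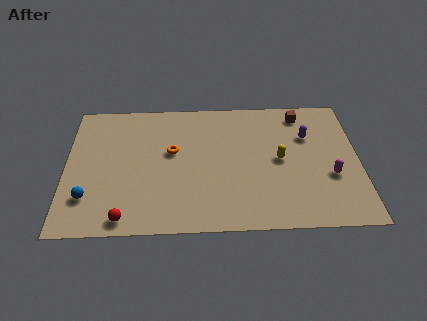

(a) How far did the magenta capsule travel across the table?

2.6

From (11.7, 1.9) to (13.7, 3.6), the magenta capsule covered √(2.0² + 1.7²) ≈ 2.6 units.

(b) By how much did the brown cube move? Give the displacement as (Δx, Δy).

(-1.3, 0.6)

From the two frames, the brown cube sits at roughly (13.6, 7.7) before and (12.3, 8.3) after.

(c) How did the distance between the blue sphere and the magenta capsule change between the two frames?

+2.0

Before: roughly 10.5 units apart; after: 12.5. That's 2.0 units further apart.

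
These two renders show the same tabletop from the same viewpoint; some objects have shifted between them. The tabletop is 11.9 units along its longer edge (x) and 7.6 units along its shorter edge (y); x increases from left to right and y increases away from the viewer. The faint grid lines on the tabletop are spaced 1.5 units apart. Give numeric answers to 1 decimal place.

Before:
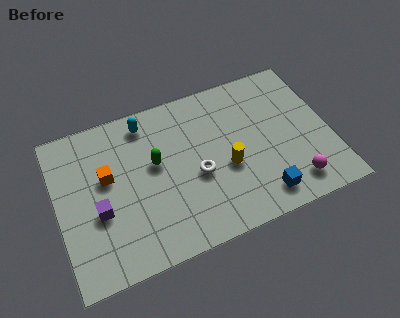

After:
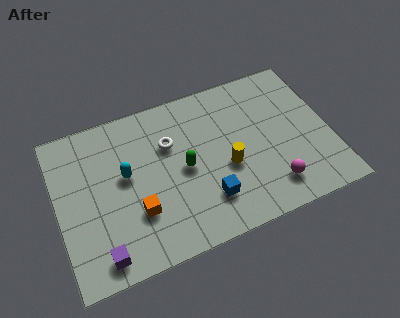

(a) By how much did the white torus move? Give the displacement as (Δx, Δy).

(-1.0, 1.9)

The white torus started near (6.0, 3.2) and ended near (5.0, 5.1).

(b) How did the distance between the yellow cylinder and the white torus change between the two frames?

+1.7

Before: roughly 1.3 units apart; after: 3.0. That's 1.7 units further apart.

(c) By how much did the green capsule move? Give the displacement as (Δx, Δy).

(1.2, -0.7)

From the two frames, the green capsule sits at roughly (4.3, 4.4) before and (5.5, 3.7) after.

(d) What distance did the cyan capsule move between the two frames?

2.5

The cyan capsule was near (4.1, 6.5) before and (3.0, 4.3) after, so it travelled √(1.1² + 2.2²) ≈ 2.5 units.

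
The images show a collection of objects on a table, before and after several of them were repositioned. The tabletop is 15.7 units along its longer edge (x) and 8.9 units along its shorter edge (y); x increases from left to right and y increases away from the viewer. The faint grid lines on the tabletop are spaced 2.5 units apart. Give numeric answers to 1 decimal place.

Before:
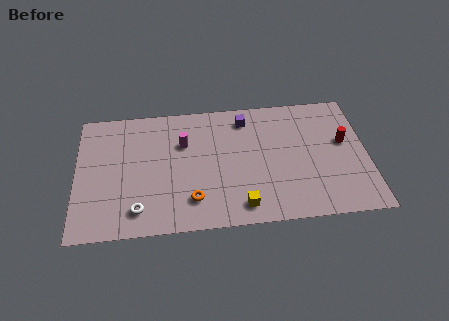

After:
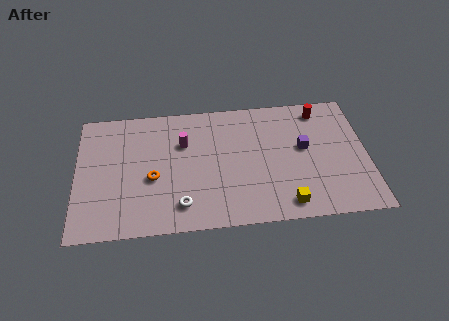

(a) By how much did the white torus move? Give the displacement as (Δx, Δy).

(2.3, 0.1)

From the two frames, the white torus sits at roughly (3.3, 1.6) before and (5.6, 1.7) after.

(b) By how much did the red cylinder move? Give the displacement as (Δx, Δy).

(-1.2, 2.4)

The red cylinder was at about (14.5, 5.2) and moved to about (13.3, 7.6).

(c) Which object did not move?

the magenta cylinder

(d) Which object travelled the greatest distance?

the purple cube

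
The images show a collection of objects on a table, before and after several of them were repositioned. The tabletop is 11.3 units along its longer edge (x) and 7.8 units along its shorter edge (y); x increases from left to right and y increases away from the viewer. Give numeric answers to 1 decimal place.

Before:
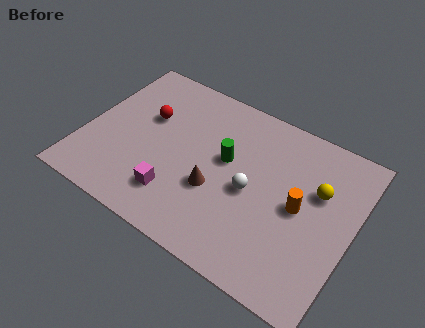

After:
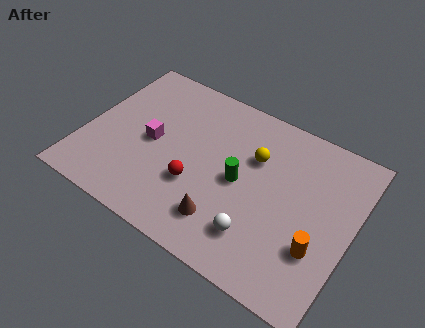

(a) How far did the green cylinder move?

1.0

The green cylinder was near (5.9, 4.5) before and (6.6, 3.8) after, so it travelled √(0.7² + 0.7²) ≈ 1.0 units.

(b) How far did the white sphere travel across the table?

1.9

The white sphere was near (7.1, 3.6) before and (7.7, 1.8) after, so it travelled √(0.6² + 1.8²) ≈ 1.9 units.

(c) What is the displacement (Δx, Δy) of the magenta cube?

(-1.4, 2.0)

The magenta cube was at about (4.2, 1.8) and moved to about (2.8, 3.8).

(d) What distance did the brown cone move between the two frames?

1.3

The brown cone was near (5.7, 2.9) before and (6.3, 1.7) after, so it travelled √(0.6² + 1.2²) ≈ 1.3 units.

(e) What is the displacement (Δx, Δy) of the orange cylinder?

(1.0, -1.4)

The orange cylinder was at about (9.1, 3.9) and moved to about (10.1, 2.5).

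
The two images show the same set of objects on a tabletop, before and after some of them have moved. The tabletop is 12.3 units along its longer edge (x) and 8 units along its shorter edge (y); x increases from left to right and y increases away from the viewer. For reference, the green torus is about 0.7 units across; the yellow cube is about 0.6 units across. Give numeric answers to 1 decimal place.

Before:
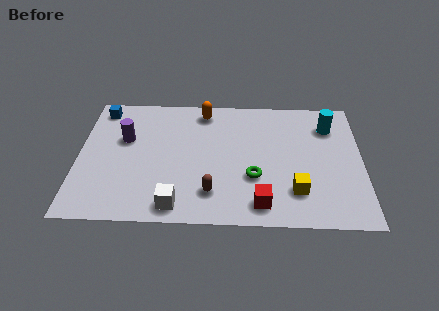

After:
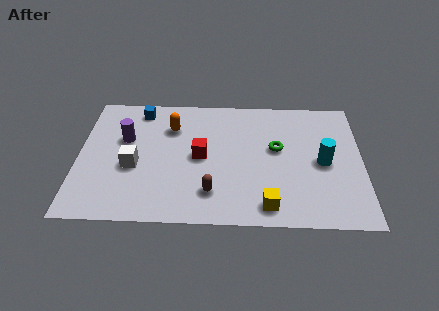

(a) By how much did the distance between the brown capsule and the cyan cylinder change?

-1.5

Before: roughly 6.7 units apart; after: 5.2. That's 1.5 units closer together.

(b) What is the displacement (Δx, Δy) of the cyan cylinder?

(-0.3, -2.3)

The cyan cylinder started near (10.9, 6.1) and ended near (10.6, 3.8).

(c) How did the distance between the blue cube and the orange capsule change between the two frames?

-2.7

The distance was about 4.5 in the first image and 1.8 in the second, so they moved 2.7 units closer together.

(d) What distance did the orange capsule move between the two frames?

1.8

From (5.4, 6.9) to (4.0, 5.8), the orange capsule covered √(1.4² + 1.1²) ≈ 1.8 units.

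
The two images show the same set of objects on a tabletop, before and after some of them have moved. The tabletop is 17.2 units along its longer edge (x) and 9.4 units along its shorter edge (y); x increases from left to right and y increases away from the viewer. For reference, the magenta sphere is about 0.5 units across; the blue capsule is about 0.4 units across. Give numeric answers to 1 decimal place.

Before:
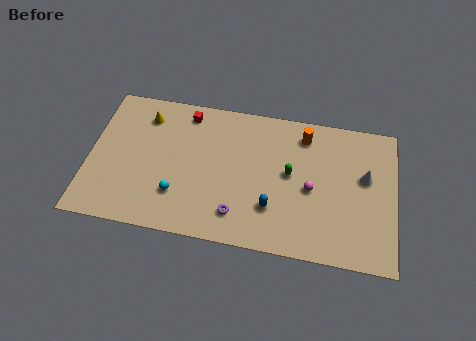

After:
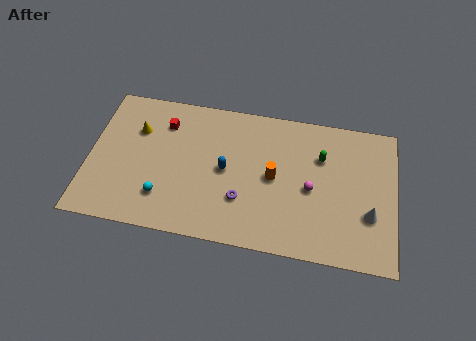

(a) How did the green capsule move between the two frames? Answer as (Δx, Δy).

(1.7, 1.4)

The green capsule started near (11.3, 5.1) and ended near (13.0, 6.5).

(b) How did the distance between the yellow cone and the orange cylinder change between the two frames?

-1.0

Before: roughly 9.0 units apart; after: 8.0. That's 1.0 units closer together.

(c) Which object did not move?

the magenta sphere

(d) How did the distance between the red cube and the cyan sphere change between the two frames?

-0.6

They were about 5.5 units apart before and 4.9 after — 0.6 units closer together.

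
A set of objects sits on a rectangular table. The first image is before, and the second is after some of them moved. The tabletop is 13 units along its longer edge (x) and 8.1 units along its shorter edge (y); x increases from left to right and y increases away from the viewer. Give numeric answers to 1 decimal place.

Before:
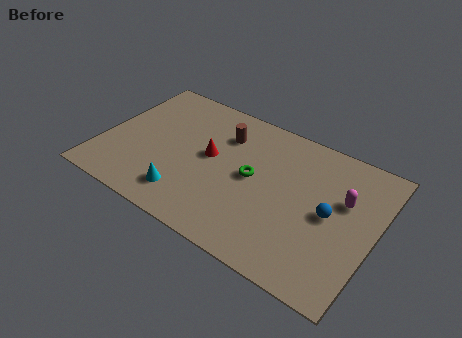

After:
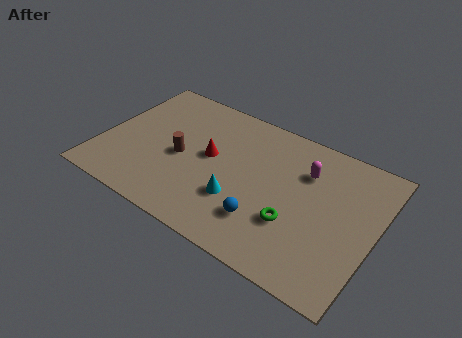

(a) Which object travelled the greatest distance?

the blue sphere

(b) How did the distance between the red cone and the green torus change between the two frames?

+2.5

The distance was about 2.1 in the first image and 4.6 in the second, so they moved 2.5 units further apart.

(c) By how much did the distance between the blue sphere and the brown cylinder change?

-1.2

They were about 5.8 units apart before and 4.6 after — 1.2 units closer together.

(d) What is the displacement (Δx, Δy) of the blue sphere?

(-2.8, -1.9)

From the two frames, the blue sphere sits at roughly (10.9, 4.0) before and (8.1, 2.1) after.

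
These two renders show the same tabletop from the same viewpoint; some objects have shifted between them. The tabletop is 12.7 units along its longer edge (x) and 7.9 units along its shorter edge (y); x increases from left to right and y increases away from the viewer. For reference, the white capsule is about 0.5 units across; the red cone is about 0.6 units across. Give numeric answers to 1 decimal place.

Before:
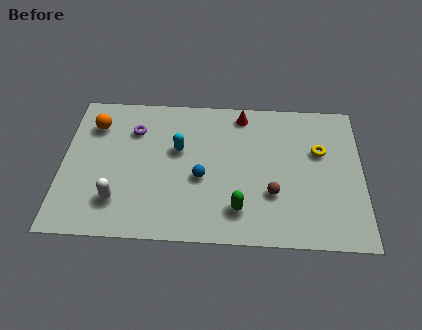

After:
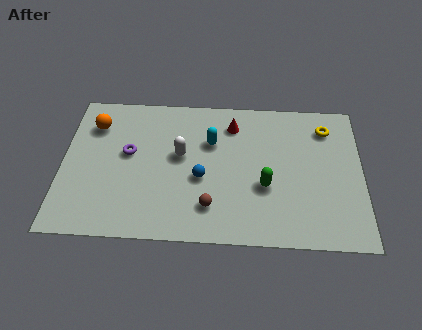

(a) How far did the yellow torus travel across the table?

1.3

From (10.9, 5.0) to (11.2, 6.3), the yellow torus covered √(0.3² + 1.3²) ≈ 1.3 units.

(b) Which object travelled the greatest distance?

the white capsule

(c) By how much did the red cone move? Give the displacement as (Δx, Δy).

(-0.4, -0.6)

From the two frames, the red cone sits at roughly (7.6, 6.9) before and (7.2, 6.3) after.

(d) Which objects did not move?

the orange sphere and the blue sphere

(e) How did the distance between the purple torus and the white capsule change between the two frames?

-1.7

The distance was about 3.9 in the first image and 2.2 in the second, so they moved 1.7 units closer together.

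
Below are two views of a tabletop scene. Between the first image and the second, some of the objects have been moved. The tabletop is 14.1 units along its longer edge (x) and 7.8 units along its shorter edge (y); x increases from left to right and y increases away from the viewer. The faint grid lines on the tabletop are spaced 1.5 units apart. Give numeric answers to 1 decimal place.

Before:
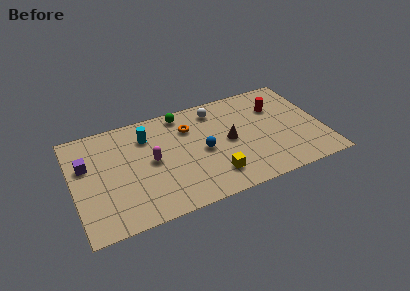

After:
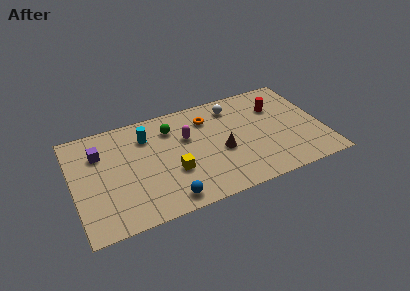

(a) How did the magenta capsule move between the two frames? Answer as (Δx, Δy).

(2.1, 1.0)

From the two frames, the magenta capsule sits at roughly (4.4, 4.0) before and (6.5, 5.0) after.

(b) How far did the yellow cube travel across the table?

2.5

The yellow cube moved from about (7.7, 1.7) to (5.5, 2.8), a distance of √(2.2² + 1.1²) ≈ 2.5.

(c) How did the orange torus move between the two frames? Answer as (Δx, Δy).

(1.1, 0.3)

From the two frames, the orange torus sits at roughly (6.7, 5.7) before and (7.8, 6.0) after.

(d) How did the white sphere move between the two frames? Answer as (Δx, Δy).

(1.0, -0.1)

From the two frames, the white sphere sits at roughly (8.3, 6.5) before and (9.3, 6.4) after.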